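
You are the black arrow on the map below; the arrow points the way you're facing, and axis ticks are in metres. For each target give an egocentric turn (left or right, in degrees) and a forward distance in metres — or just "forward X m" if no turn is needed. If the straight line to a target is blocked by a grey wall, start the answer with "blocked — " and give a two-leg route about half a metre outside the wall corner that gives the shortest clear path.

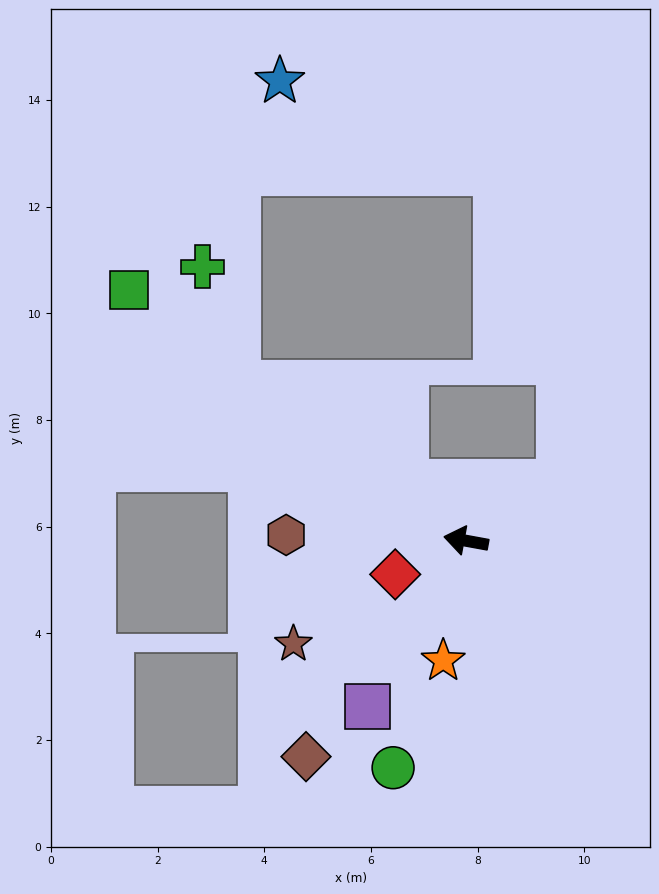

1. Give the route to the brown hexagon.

turn left 8°, forward 3.4 m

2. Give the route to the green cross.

blocked — turn right 24°, forward 5.2 m, then turn right 39°, forward 2.3 m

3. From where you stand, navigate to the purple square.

turn left 70°, forward 3.6 m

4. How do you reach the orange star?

turn left 90°, forward 2.3 m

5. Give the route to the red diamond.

turn left 36°, forward 1.5 m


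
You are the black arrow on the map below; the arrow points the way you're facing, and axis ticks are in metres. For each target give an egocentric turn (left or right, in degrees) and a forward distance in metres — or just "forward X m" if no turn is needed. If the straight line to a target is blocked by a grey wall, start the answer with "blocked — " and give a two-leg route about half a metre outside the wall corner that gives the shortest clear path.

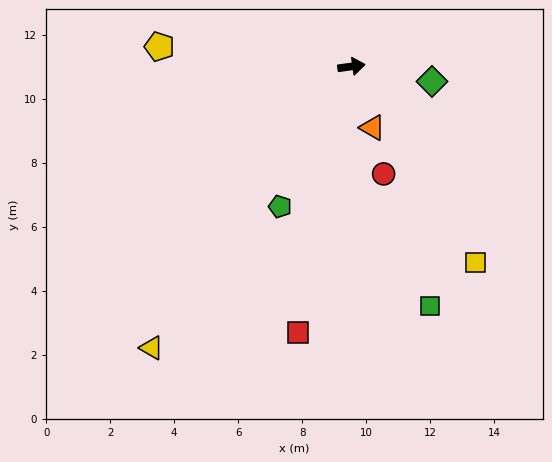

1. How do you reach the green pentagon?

turn right 125°, forward 4.9 m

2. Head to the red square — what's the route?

turn right 109°, forward 8.5 m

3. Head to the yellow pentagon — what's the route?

turn left 166°, forward 6.0 m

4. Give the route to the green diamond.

turn right 19°, forward 2.6 m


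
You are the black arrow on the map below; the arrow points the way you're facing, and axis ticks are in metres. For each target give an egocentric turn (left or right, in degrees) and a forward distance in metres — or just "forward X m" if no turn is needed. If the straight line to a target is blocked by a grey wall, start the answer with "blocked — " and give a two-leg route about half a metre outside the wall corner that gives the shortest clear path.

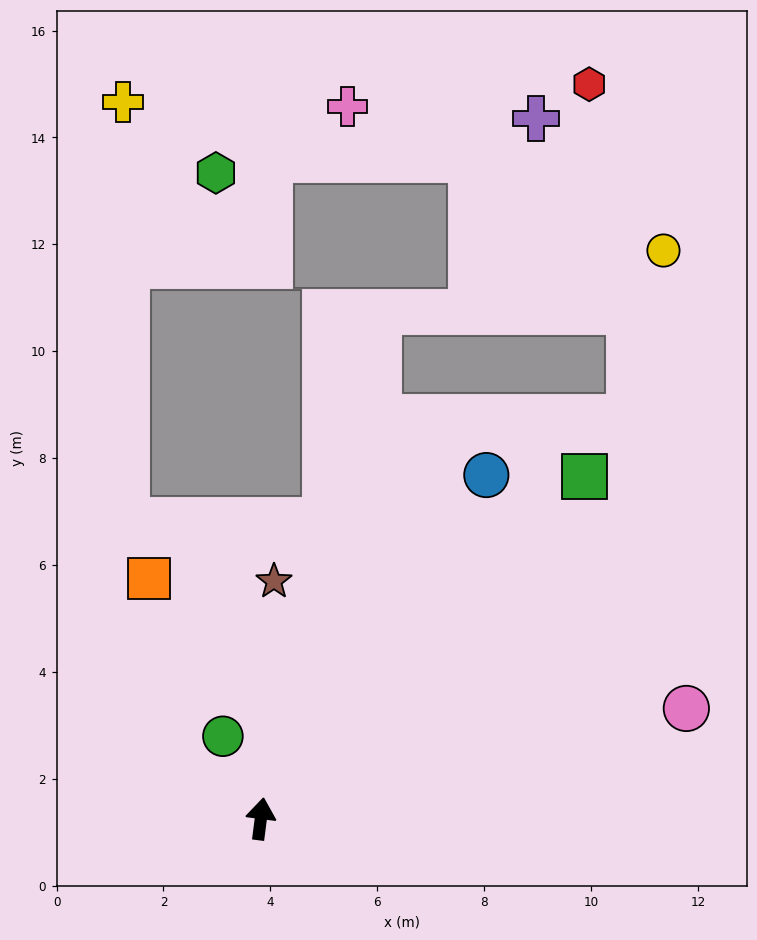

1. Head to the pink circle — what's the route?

turn right 68°, forward 8.2 m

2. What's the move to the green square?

turn right 36°, forward 8.8 m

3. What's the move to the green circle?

turn left 32°, forward 1.7 m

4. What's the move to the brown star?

turn left 4°, forward 4.5 m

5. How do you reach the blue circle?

turn right 26°, forward 7.7 m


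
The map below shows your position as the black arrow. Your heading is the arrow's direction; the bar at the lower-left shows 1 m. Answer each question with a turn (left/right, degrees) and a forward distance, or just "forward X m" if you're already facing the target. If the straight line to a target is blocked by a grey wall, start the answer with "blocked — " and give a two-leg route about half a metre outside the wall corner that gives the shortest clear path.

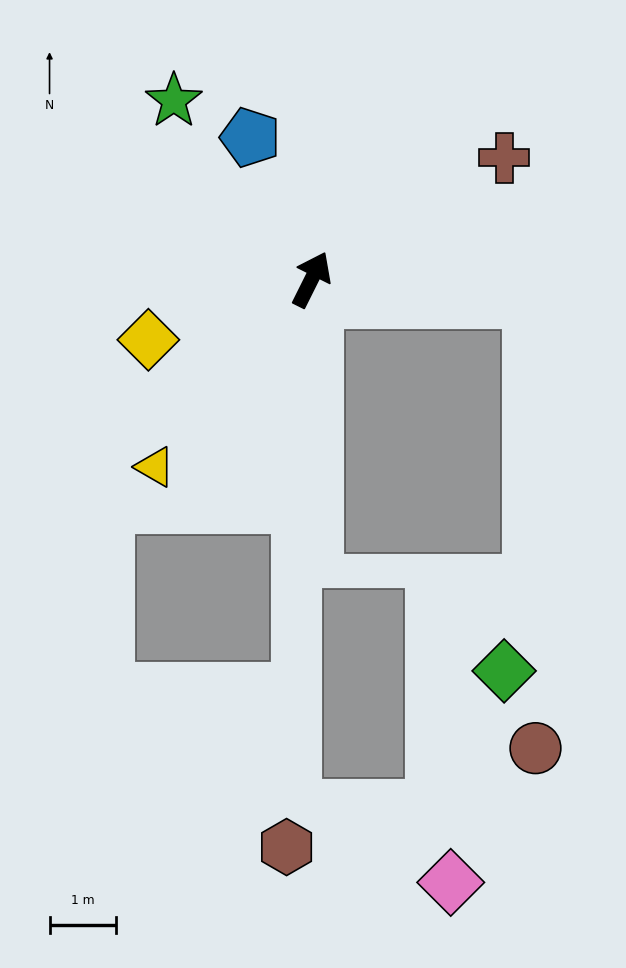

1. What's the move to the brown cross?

turn right 31°, forward 3.4 m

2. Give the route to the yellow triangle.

turn left 167°, forward 3.7 m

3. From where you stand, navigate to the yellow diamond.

turn left 137°, forward 2.6 m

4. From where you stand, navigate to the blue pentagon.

turn left 50°, forward 2.3 m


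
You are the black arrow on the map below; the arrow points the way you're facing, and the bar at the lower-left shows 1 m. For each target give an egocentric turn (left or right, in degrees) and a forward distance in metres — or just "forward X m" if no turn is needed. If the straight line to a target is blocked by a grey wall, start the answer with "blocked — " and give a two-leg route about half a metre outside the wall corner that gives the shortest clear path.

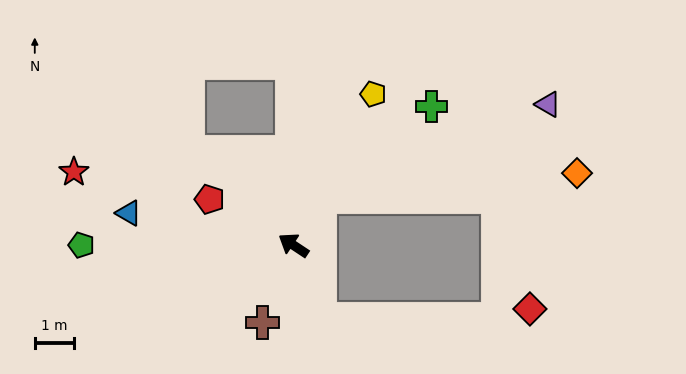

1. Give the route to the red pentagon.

turn left 5°, forward 2.4 m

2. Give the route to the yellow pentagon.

turn right 84°, forward 4.3 m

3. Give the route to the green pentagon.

turn left 34°, forward 5.3 m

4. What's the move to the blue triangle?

turn left 22°, forward 4.2 m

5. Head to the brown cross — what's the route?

turn left 102°, forward 2.1 m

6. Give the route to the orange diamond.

blocked — turn right 85°, forward 1.4 m, then turn right 56°, forward 6.5 m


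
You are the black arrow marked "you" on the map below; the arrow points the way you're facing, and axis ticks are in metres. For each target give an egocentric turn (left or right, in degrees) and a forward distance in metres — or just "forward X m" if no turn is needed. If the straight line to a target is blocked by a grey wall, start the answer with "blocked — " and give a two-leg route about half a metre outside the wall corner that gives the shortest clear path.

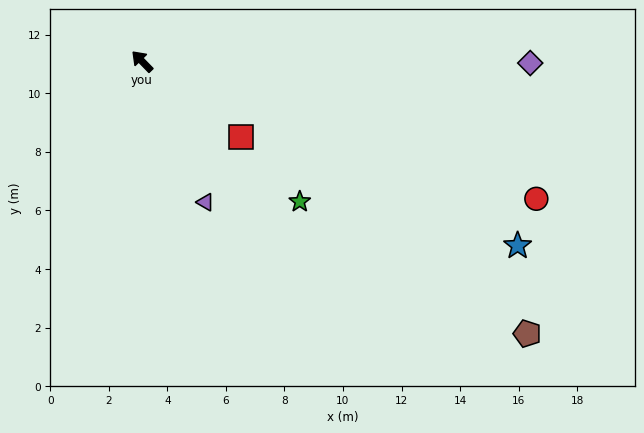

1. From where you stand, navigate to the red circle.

turn right 153°, forward 14.3 m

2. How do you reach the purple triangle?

turn left 160°, forward 5.3 m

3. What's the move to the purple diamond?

turn right 134°, forward 13.3 m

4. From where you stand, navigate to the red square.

turn right 172°, forward 4.2 m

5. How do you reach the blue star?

turn right 160°, forward 14.3 m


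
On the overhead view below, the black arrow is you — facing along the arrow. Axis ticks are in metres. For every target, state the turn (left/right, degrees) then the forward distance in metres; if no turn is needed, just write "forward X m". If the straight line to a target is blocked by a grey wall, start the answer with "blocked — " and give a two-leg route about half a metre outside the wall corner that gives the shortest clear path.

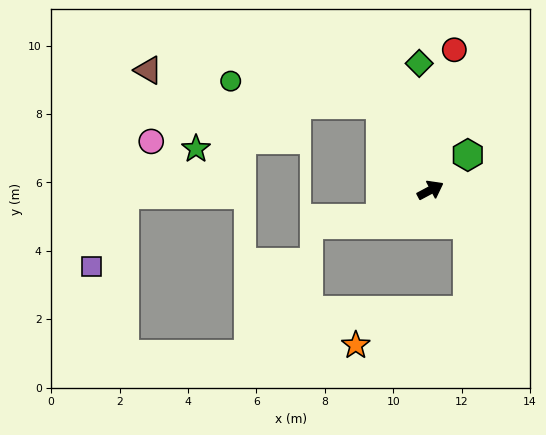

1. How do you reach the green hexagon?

turn left 15°, forward 1.5 m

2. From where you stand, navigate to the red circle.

turn left 52°, forward 4.2 m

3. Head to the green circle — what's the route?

blocked — turn left 92°, forward 2.9 m, then turn left 51°, forward 4.4 m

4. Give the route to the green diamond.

turn left 67°, forward 3.7 m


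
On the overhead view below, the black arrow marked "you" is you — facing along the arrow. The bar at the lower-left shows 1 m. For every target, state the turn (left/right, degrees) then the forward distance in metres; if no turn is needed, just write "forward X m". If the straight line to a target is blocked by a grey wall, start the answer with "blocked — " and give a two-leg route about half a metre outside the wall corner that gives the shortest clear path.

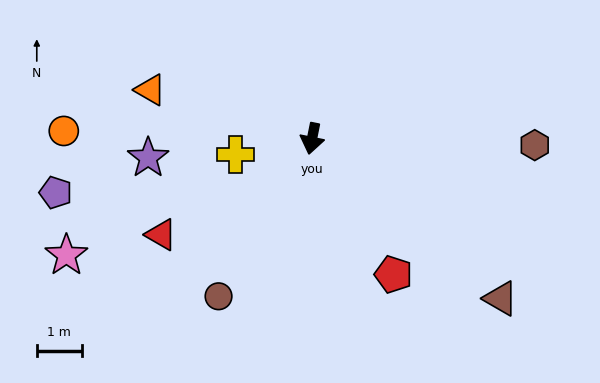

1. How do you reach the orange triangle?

turn right 95°, forward 3.8 m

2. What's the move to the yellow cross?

turn right 67°, forward 1.7 m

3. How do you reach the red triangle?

turn right 46°, forward 4.0 m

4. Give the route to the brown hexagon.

turn left 100°, forward 5.0 m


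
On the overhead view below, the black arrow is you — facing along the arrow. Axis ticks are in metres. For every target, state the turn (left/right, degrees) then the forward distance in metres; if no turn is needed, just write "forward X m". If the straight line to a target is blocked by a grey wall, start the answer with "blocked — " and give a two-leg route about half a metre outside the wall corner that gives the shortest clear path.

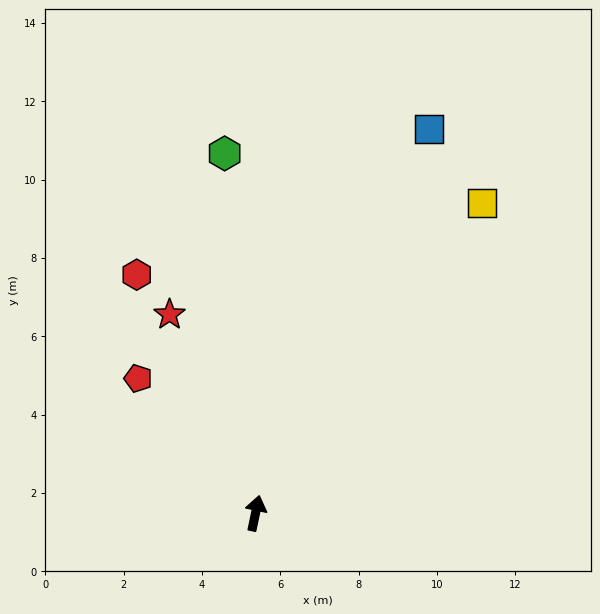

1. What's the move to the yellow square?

turn right 24°, forward 9.8 m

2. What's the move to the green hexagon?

turn left 17°, forward 9.2 m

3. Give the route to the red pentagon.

turn left 53°, forward 4.6 m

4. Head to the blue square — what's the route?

turn right 12°, forward 10.8 m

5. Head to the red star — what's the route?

turn left 35°, forward 5.5 m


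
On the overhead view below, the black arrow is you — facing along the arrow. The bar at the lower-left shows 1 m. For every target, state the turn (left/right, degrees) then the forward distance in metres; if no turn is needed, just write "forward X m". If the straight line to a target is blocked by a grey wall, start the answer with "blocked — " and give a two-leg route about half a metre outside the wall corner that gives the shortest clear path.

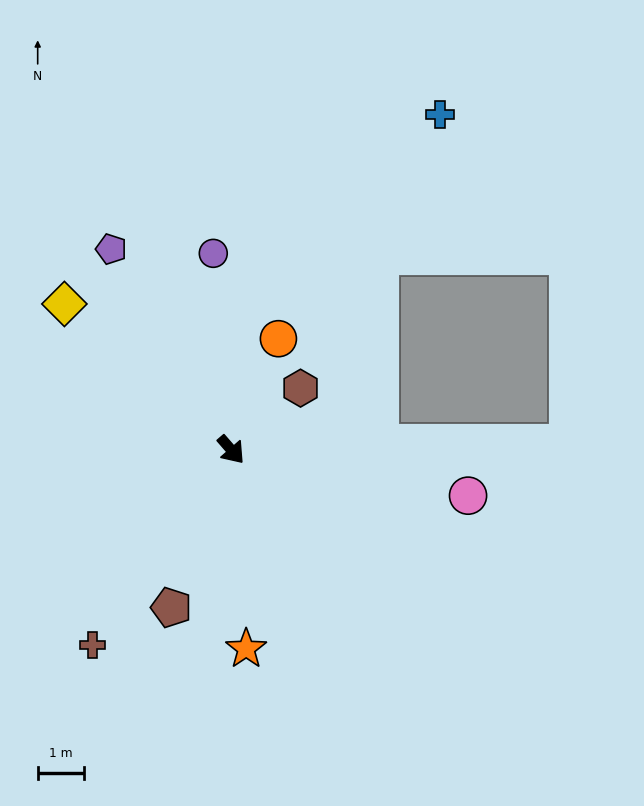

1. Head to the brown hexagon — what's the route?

turn left 91°, forward 2.0 m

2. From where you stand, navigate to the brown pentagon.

turn right 62°, forward 3.6 m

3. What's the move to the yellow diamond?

turn right 172°, forward 4.8 m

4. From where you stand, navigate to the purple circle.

turn left 144°, forward 4.2 m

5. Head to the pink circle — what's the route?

turn left 38°, forward 5.2 m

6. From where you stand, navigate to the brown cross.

turn right 76°, forward 5.2 m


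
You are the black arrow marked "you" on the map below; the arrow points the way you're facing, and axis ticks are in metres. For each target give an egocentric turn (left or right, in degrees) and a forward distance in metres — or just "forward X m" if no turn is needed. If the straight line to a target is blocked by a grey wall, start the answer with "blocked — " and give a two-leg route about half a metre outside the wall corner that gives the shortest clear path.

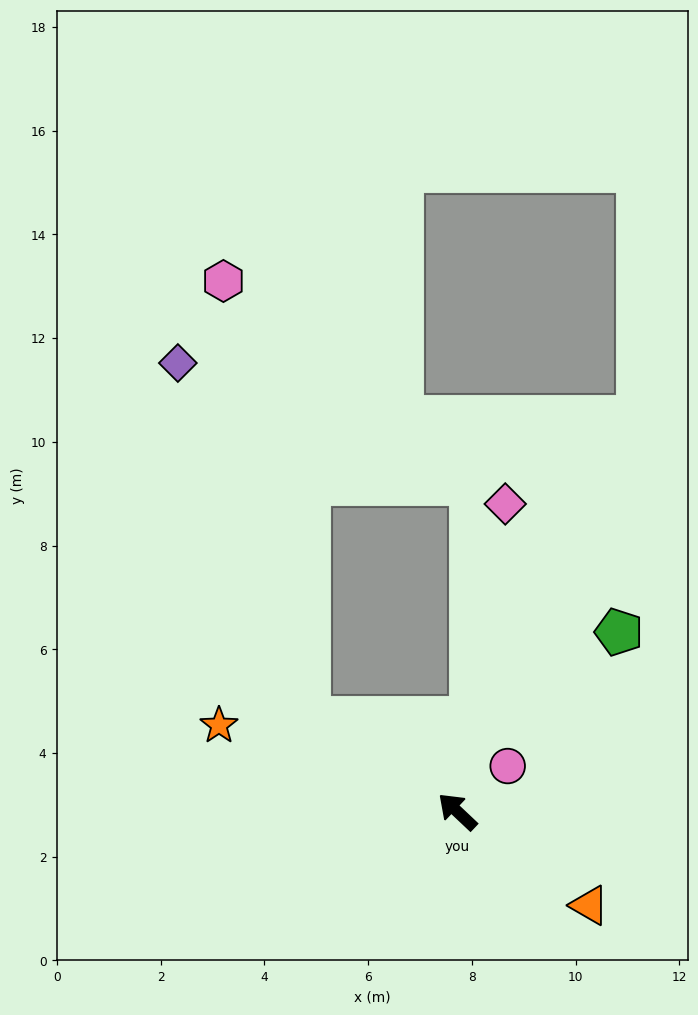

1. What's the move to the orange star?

turn left 23°, forward 4.9 m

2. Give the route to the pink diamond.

turn right 56°, forward 6.0 m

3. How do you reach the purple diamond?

blocked — turn left 11°, forward 3.4 m, then turn right 37°, forward 7.3 m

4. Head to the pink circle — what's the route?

turn right 95°, forward 1.3 m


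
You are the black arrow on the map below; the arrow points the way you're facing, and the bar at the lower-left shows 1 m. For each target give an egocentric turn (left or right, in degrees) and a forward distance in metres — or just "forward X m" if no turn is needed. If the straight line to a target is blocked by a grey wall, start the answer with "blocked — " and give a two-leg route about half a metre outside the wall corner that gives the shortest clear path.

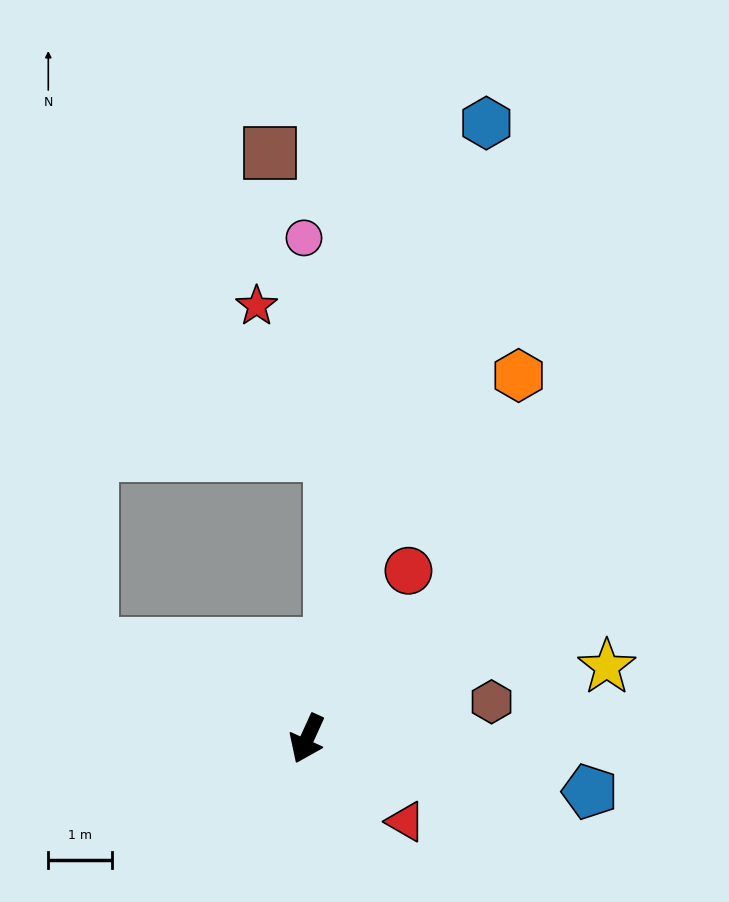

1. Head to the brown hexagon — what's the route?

turn left 126°, forward 2.9 m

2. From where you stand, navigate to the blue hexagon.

turn right 172°, forward 10.0 m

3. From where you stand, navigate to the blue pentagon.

turn left 104°, forward 4.5 m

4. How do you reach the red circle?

turn left 173°, forward 3.1 m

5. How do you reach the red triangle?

turn left 74°, forward 2.0 m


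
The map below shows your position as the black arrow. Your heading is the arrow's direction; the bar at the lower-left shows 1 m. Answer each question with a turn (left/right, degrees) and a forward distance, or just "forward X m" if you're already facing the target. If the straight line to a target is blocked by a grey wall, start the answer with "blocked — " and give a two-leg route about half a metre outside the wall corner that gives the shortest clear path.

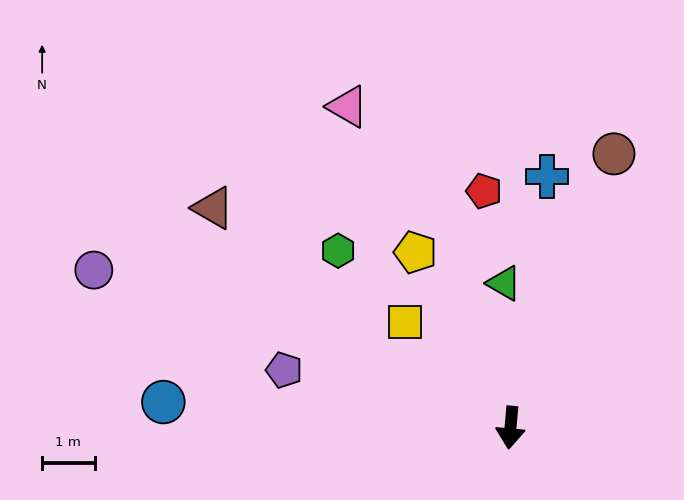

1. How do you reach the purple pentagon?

turn right 99°, forward 4.5 m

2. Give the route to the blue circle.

turn right 89°, forward 6.6 m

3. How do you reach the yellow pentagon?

turn right 146°, forward 3.8 m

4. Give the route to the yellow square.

turn right 130°, forward 2.9 m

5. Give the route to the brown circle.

turn left 164°, forward 5.6 m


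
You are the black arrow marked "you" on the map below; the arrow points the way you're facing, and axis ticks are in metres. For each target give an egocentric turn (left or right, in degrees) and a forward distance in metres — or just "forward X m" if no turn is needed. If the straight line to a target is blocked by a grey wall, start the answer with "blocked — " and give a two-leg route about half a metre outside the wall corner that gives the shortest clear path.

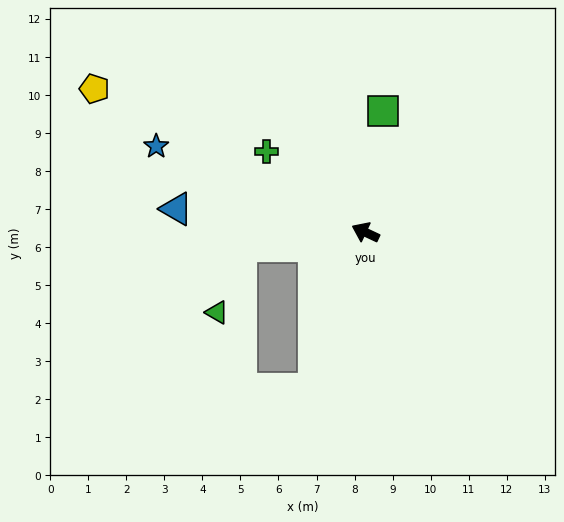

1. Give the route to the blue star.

turn left 3°, forward 5.9 m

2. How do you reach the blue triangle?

turn left 18°, forward 5.0 m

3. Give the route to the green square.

turn right 73°, forward 3.2 m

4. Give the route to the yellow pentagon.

turn right 3°, forward 8.1 m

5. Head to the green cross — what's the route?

turn right 14°, forward 3.4 m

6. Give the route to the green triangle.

blocked — turn left 31°, forward 3.3 m, then turn left 65°, forward 1.9 m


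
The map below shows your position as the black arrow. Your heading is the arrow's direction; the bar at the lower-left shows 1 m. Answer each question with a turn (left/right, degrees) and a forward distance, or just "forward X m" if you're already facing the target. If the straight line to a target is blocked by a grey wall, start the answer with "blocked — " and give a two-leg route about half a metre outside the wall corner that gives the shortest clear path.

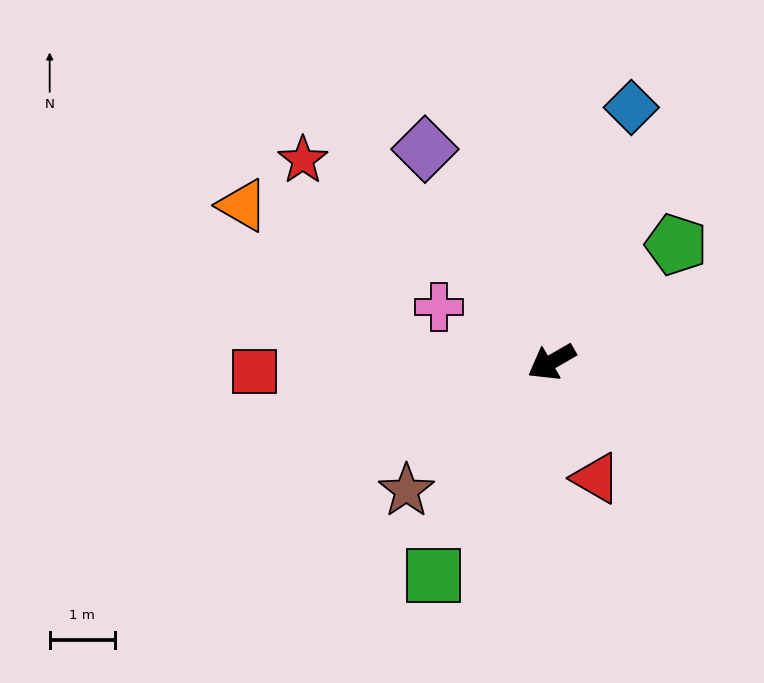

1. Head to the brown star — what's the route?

turn left 12°, forward 3.0 m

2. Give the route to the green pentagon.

turn right 167°, forward 2.6 m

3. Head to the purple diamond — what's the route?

turn right 89°, forward 3.8 m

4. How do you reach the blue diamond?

turn right 137°, forward 4.1 m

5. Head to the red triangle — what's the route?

turn left 81°, forward 1.9 m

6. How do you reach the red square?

turn right 28°, forward 4.6 m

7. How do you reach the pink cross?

turn right 56°, forward 1.9 m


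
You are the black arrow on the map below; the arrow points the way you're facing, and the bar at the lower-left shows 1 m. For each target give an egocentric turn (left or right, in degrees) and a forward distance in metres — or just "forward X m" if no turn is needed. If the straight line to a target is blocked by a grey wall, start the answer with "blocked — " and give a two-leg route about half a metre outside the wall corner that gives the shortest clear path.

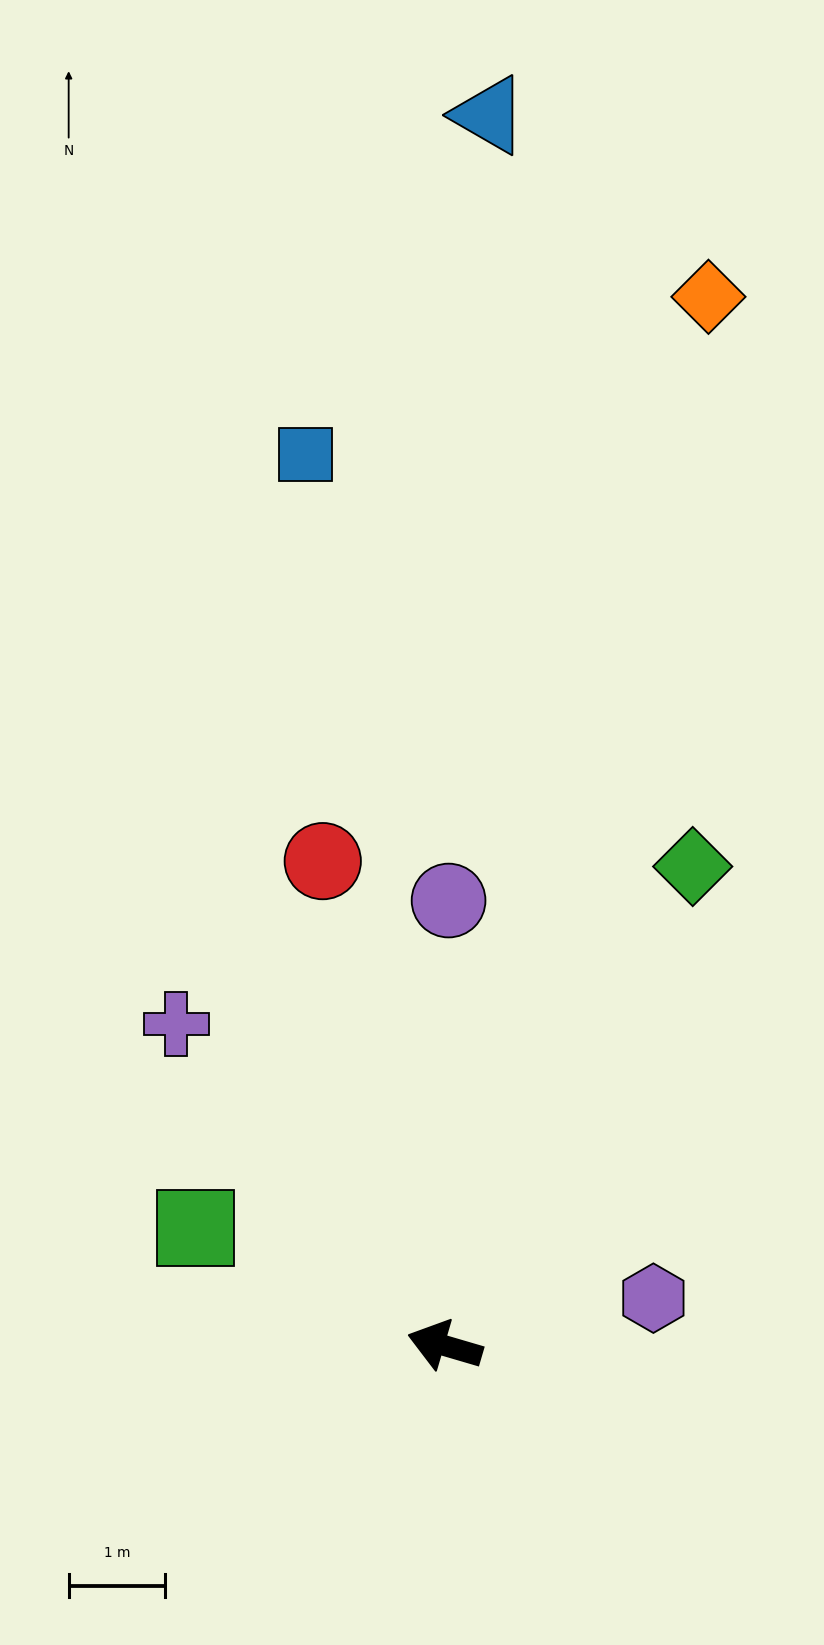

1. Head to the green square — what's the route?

turn right 9°, forward 2.9 m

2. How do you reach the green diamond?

turn right 101°, forward 5.6 m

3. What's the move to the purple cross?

turn right 34°, forward 4.4 m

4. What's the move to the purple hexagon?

turn right 151°, forward 2.2 m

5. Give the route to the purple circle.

turn right 74°, forward 4.6 m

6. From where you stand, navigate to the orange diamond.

turn right 88°, forward 11.2 m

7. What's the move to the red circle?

turn right 60°, forward 5.2 m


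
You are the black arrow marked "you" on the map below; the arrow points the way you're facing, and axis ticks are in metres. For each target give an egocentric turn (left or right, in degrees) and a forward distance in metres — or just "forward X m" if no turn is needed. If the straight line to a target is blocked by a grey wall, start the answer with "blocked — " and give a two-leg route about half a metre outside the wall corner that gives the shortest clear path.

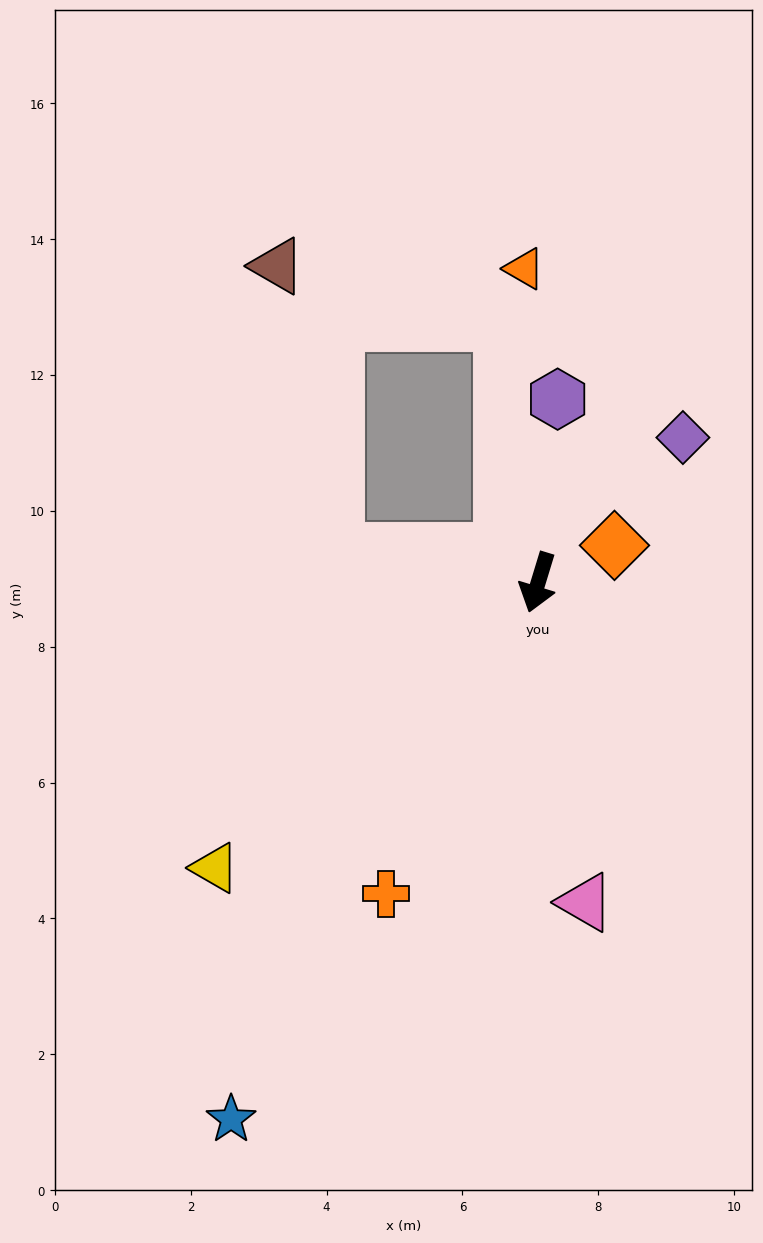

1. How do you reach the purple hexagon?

turn right 169°, forward 2.7 m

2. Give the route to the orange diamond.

turn left 133°, forward 1.2 m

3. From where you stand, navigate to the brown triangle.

blocked — turn right 155°, forward 3.9 m, then turn left 68°, forward 3.4 m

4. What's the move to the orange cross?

turn right 9°, forward 5.1 m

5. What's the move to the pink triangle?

turn left 25°, forward 4.8 m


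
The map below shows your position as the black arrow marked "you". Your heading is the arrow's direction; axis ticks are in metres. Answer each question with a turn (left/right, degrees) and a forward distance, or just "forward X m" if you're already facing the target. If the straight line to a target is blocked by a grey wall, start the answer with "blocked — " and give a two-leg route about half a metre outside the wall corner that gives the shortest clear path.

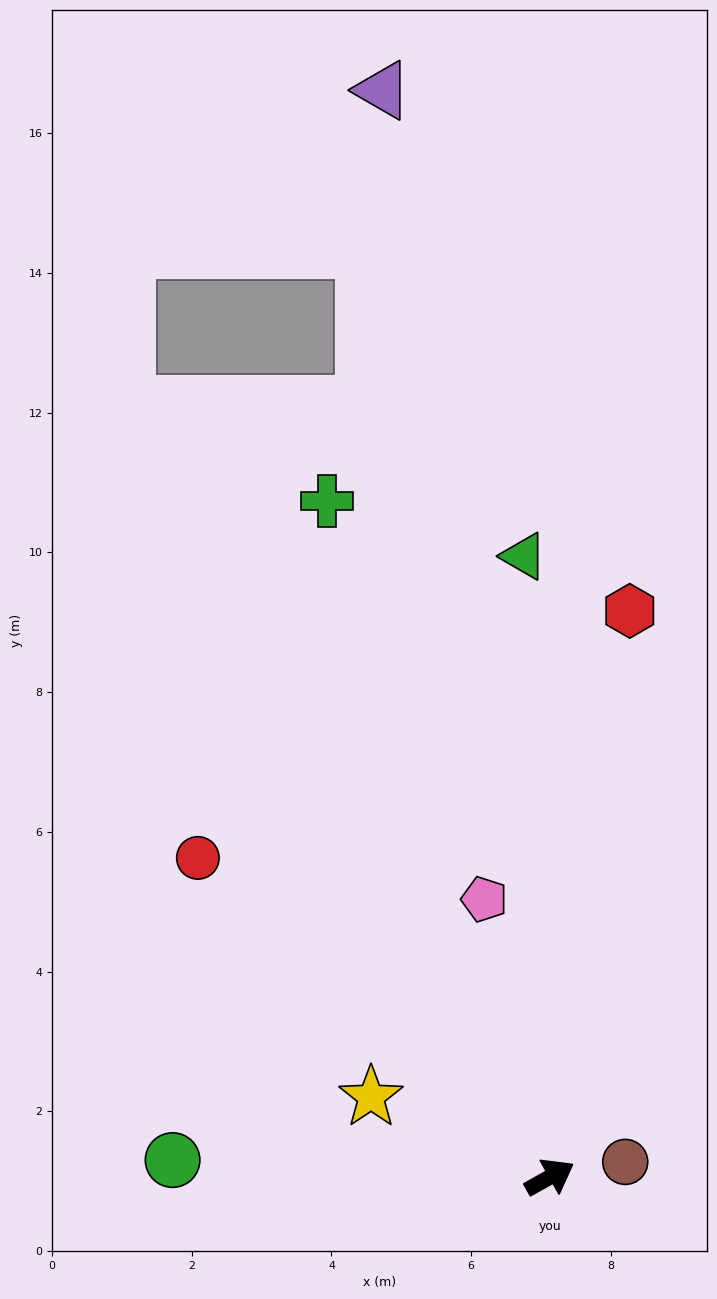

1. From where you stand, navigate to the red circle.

turn left 109°, forward 6.8 m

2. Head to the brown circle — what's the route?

turn right 18°, forward 1.1 m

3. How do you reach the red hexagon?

turn left 53°, forward 8.2 m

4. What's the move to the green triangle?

turn left 63°, forward 8.9 m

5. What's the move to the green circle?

turn left 148°, forward 5.4 m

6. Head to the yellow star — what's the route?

turn left 127°, forward 2.8 m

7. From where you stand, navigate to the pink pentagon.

turn left 74°, forward 4.1 m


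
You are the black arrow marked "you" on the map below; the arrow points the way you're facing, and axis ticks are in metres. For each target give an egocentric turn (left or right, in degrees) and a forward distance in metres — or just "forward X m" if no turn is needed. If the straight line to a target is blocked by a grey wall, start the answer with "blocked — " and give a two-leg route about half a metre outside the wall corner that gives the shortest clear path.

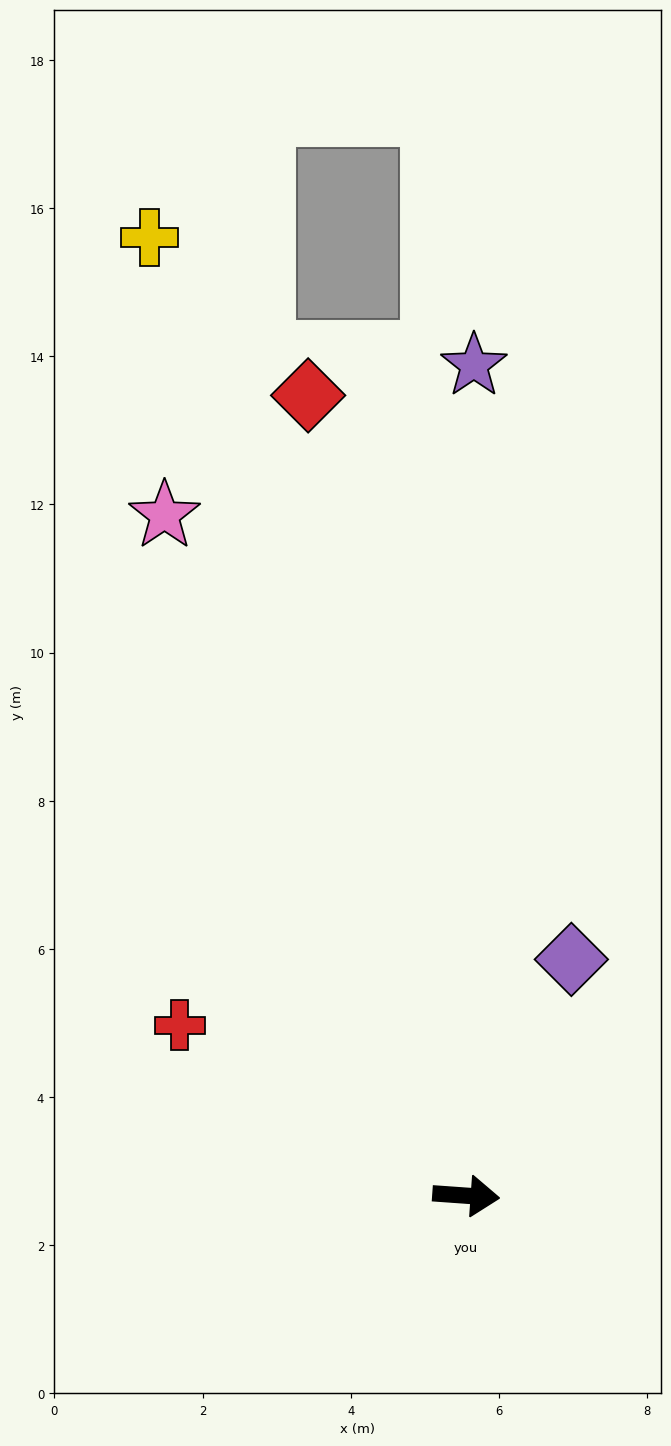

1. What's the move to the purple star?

turn left 94°, forward 11.2 m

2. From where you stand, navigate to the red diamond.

turn left 105°, forward 11.0 m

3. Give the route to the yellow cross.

turn left 112°, forward 13.6 m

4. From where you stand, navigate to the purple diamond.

turn left 70°, forward 3.5 m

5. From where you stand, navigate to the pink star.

turn left 118°, forward 10.0 m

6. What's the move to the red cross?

turn left 153°, forward 4.5 m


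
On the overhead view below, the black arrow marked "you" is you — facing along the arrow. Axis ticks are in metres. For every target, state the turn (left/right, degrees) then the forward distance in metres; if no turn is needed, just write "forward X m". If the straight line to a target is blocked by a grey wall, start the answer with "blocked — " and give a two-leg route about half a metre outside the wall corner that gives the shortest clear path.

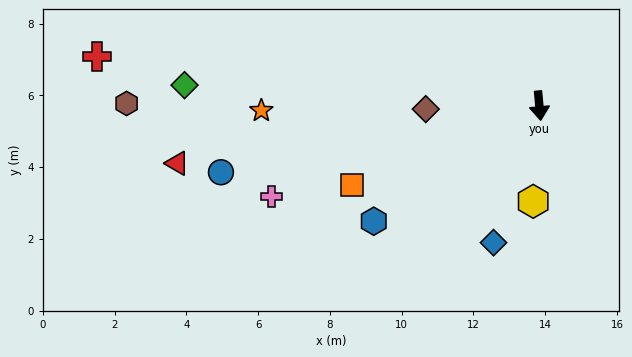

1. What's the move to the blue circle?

turn right 83°, forward 9.1 m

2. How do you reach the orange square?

turn right 72°, forward 5.7 m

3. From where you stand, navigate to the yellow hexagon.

turn right 9°, forward 2.7 m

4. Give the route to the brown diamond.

turn right 93°, forward 3.2 m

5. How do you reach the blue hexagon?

turn right 60°, forward 5.6 m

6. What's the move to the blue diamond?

turn right 24°, forward 4.0 m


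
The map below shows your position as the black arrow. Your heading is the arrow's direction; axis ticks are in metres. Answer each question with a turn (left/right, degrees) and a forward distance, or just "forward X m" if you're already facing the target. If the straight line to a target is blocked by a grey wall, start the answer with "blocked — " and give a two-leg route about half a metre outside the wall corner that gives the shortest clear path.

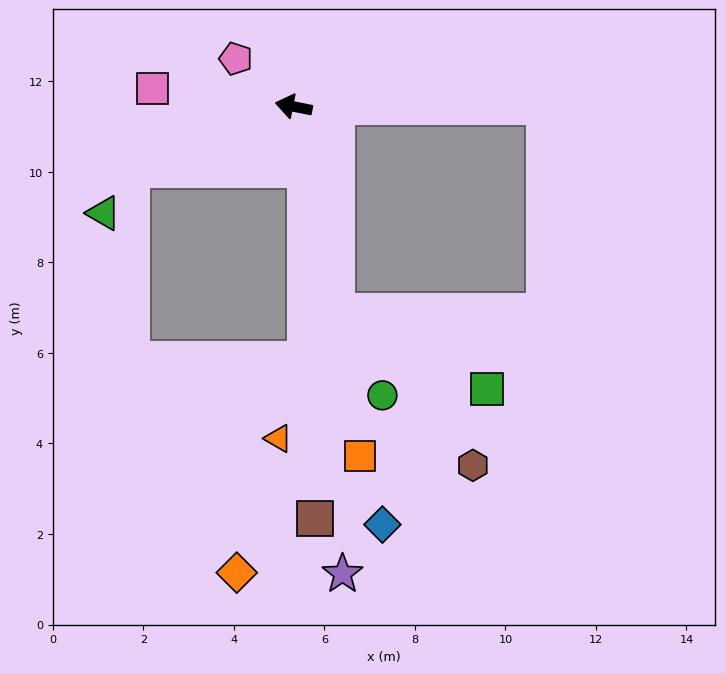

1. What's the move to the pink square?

turn left 4°, forward 3.1 m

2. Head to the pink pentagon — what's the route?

turn right 28°, forward 1.7 m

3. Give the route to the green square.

blocked — turn left 113°, forward 4.6 m, then turn left 51°, forward 3.7 m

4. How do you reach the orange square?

turn left 112°, forward 7.9 m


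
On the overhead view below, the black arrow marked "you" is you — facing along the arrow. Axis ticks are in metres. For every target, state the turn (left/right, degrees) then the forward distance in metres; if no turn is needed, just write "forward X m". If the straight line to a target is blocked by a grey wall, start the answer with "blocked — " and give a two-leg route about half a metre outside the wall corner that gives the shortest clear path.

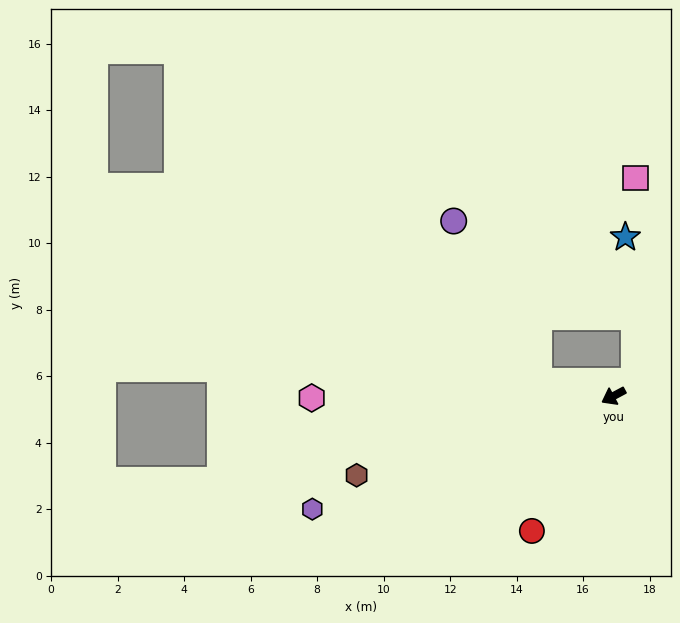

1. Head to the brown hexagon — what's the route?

turn right 11°, forward 8.1 m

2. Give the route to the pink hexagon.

turn right 28°, forward 9.1 m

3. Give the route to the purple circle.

blocked — turn right 38°, forward 2.3 m, then turn right 52°, forward 5.5 m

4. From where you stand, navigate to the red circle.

turn left 31°, forward 4.7 m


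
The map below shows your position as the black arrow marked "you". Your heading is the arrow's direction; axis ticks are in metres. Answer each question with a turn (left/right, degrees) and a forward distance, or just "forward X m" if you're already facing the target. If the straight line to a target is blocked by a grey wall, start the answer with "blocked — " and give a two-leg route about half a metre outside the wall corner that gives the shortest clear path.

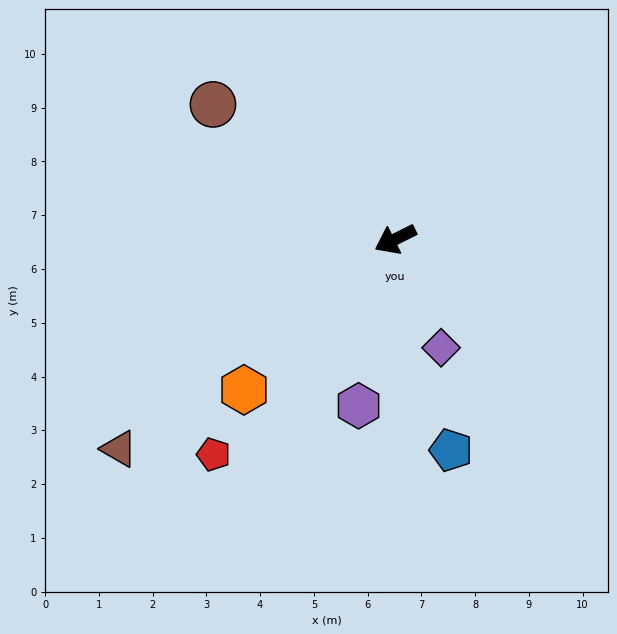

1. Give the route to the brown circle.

turn right 63°, forward 4.2 m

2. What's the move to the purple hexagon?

turn left 51°, forward 3.2 m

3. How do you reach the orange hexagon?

turn left 18°, forward 4.0 m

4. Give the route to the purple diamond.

turn left 86°, forward 2.2 m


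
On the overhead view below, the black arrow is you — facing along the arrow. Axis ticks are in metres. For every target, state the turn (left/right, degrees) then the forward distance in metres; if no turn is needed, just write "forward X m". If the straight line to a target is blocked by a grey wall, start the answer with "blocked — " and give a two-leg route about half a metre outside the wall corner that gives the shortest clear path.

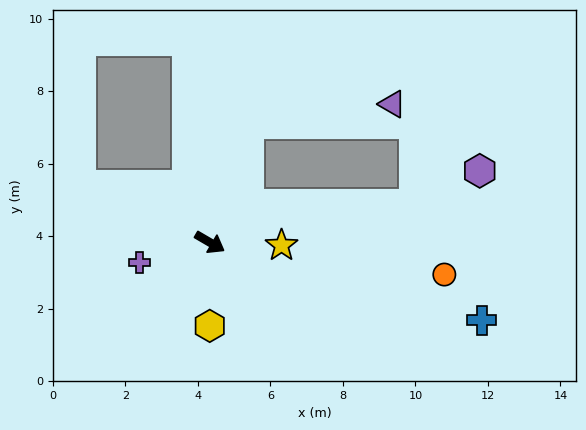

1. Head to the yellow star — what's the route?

turn left 28°, forward 2.0 m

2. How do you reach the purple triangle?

blocked — turn left 102°, forward 3.4 m, then turn right 64°, forward 4.0 m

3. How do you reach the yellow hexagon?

turn right 60°, forward 2.3 m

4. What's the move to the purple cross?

turn right 134°, forward 2.0 m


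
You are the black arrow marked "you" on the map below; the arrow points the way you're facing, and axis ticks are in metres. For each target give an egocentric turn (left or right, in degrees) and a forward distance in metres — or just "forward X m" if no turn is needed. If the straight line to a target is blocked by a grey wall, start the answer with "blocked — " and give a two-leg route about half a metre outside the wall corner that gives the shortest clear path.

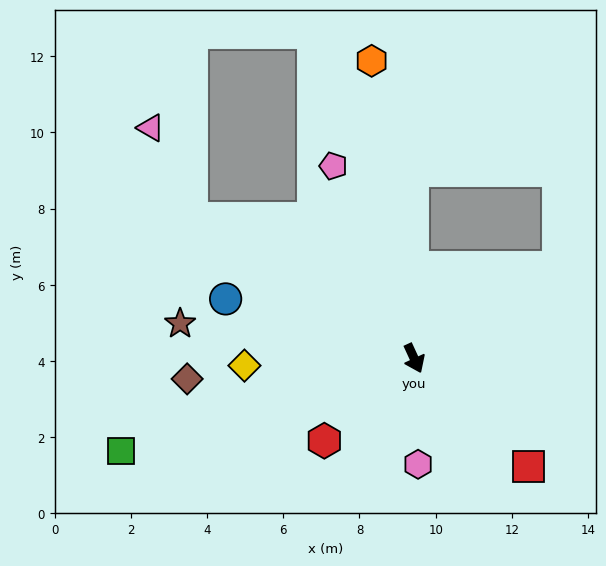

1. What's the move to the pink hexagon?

turn right 23°, forward 2.8 m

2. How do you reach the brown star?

turn right 123°, forward 6.2 m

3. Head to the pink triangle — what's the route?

blocked — turn right 147°, forward 6.9 m, then turn right 33°, forward 2.6 m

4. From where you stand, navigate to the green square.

turn right 97°, forward 8.1 m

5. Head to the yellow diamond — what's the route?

turn right 112°, forward 4.5 m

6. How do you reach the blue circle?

turn right 132°, forward 5.2 m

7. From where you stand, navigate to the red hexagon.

turn right 72°, forward 3.2 m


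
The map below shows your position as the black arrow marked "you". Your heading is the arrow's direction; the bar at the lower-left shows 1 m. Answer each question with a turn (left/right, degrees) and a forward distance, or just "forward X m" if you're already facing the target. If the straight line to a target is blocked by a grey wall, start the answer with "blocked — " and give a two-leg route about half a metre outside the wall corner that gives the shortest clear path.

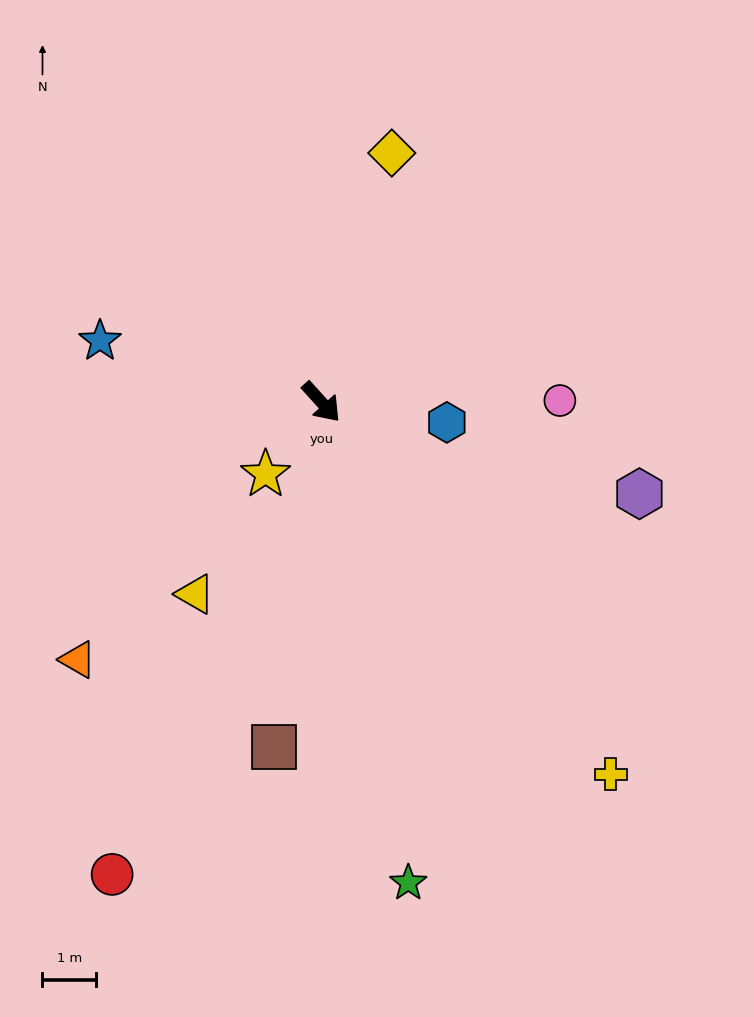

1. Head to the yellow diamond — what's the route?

turn left 122°, forward 4.8 m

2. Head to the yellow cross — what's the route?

turn right 4°, forward 8.8 m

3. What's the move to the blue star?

turn right 148°, forward 4.3 m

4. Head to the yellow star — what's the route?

turn right 80°, forward 1.7 m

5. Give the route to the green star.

turn right 32°, forward 9.1 m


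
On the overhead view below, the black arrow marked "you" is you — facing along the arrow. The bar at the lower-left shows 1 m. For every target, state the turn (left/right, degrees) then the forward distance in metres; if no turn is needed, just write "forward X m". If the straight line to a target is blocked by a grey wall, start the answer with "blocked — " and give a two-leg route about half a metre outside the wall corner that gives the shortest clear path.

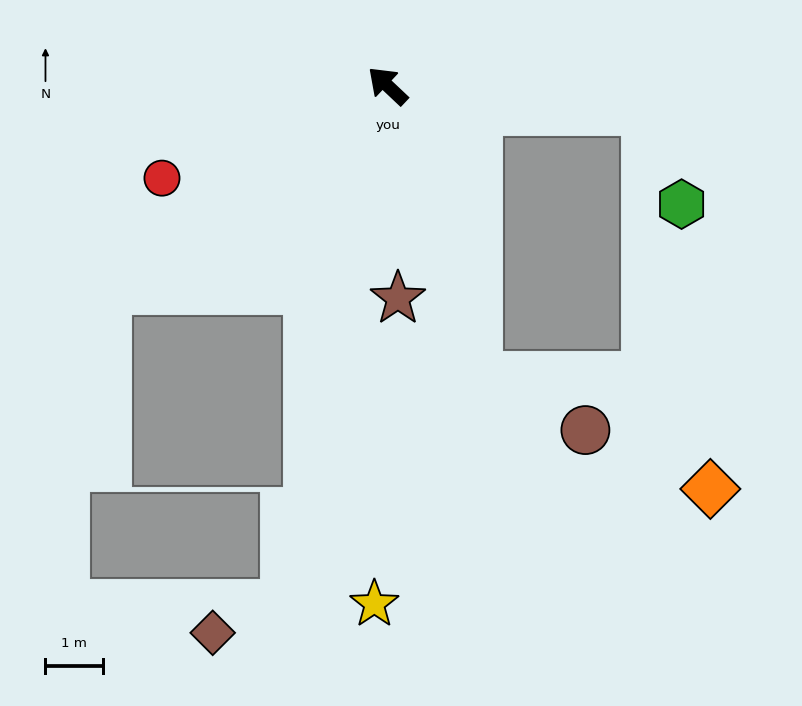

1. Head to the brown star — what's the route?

turn left 136°, forward 3.7 m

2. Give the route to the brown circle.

blocked — turn left 151°, forward 5.3 m, then turn left 46°, forward 2.1 m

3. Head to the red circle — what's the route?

turn left 66°, forward 4.2 m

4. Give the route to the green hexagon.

blocked — turn right 142°, forward 4.5 m, then turn right 64°, forward 1.7 m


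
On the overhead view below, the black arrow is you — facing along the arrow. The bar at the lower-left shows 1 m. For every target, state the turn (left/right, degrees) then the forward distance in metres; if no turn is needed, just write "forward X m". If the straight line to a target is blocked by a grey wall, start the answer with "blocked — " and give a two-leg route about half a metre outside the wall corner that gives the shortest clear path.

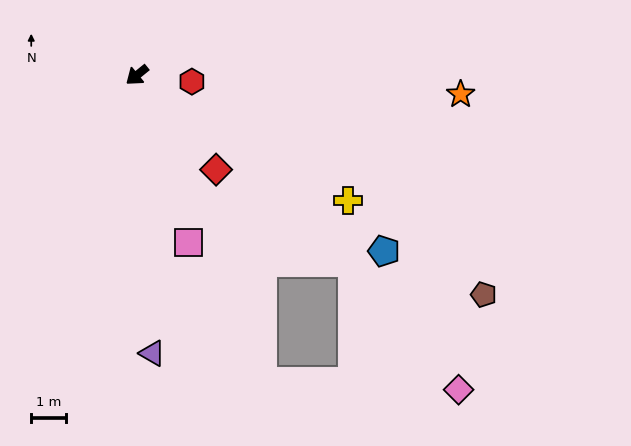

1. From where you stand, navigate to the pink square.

turn left 68°, forward 5.1 m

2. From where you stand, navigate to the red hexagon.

turn left 134°, forward 1.6 m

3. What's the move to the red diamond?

turn left 91°, forward 3.6 m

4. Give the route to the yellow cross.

turn left 110°, forward 7.1 m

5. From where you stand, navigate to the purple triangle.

turn left 54°, forward 8.1 m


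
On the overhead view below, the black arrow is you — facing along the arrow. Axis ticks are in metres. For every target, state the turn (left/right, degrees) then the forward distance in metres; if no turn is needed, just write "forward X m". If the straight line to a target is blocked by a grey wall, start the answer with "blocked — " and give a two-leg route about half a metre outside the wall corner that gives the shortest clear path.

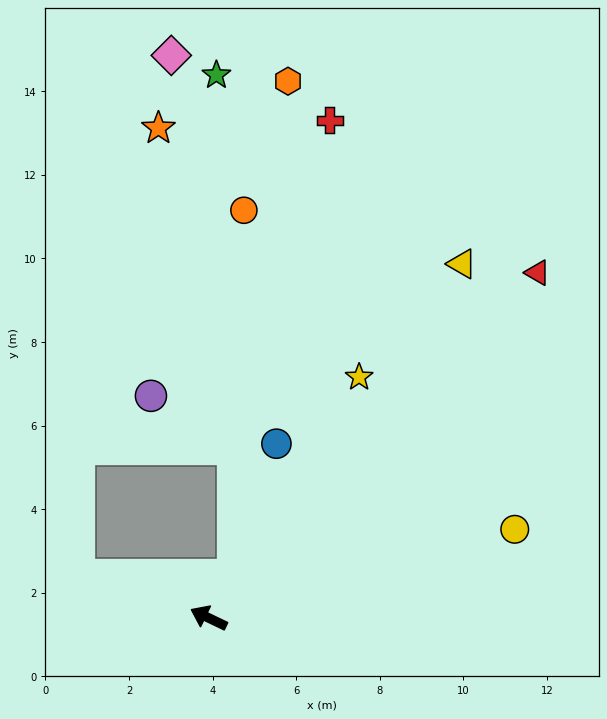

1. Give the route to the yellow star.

turn right 96°, forward 6.8 m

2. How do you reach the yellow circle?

turn right 138°, forward 7.6 m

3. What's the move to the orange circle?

blocked — turn right 97°, forward 1.2 m, then turn left 31°, forward 8.8 m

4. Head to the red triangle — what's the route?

turn right 108°, forward 11.4 m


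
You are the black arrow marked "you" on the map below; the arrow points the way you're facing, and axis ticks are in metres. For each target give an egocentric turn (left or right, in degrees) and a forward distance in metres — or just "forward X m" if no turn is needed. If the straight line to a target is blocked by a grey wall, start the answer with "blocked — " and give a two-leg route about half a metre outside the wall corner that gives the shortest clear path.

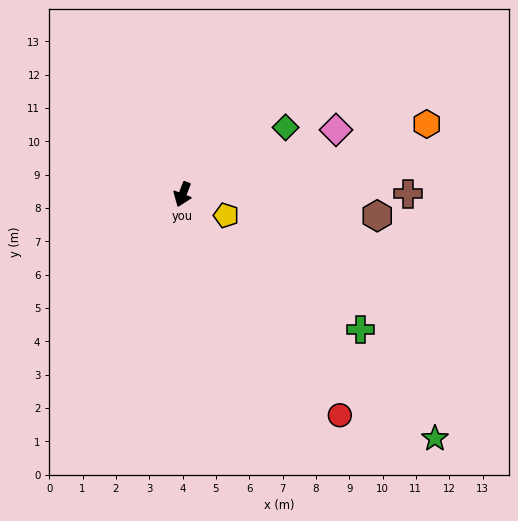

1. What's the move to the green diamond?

turn left 144°, forward 3.7 m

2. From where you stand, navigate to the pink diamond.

turn left 134°, forward 5.0 m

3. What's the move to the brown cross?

turn left 111°, forward 6.8 m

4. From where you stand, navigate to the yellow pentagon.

turn left 85°, forward 1.5 m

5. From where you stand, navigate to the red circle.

turn left 56°, forward 8.1 m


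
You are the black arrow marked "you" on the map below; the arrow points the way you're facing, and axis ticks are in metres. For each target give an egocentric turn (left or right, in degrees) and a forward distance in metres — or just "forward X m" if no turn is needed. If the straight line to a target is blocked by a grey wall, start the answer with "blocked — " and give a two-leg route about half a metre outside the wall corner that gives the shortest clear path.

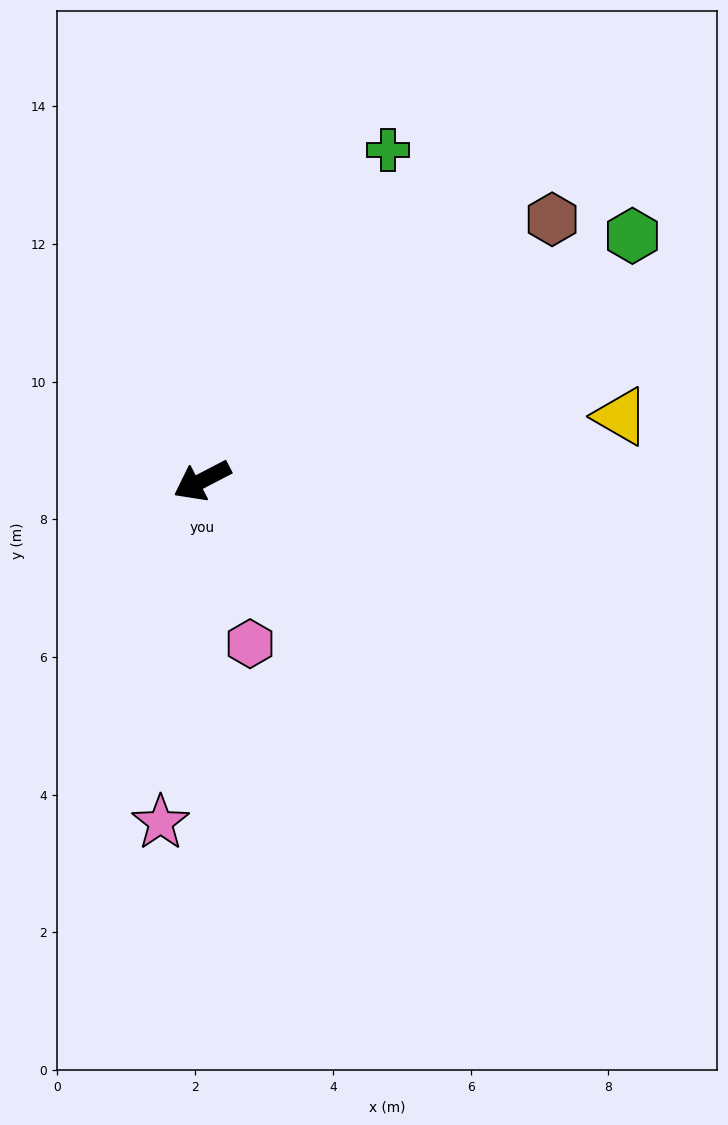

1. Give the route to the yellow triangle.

turn left 161°, forward 6.2 m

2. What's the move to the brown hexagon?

turn right 171°, forward 6.3 m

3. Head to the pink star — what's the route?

turn left 56°, forward 5.0 m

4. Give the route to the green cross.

turn right 147°, forward 5.5 m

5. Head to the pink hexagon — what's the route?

turn left 79°, forward 2.5 m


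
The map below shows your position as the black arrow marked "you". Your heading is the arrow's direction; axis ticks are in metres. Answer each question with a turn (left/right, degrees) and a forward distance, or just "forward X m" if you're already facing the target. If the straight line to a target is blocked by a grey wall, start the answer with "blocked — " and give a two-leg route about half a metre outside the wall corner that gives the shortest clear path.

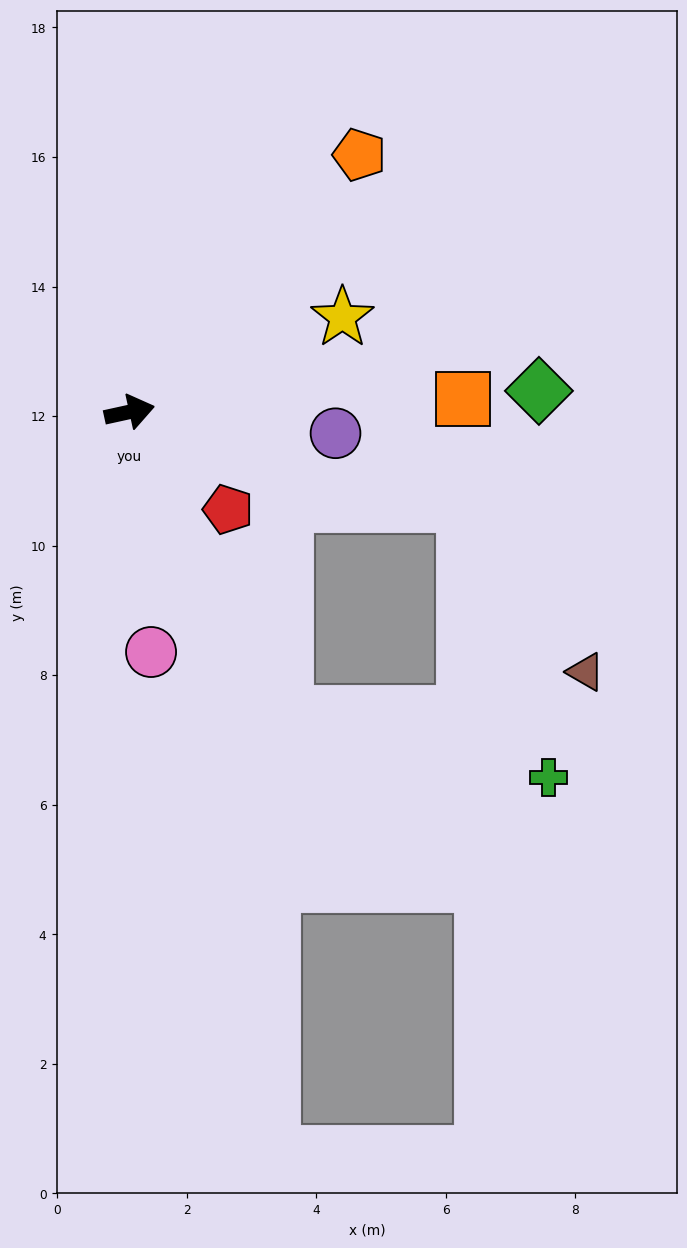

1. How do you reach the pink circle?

turn right 97°, forward 3.7 m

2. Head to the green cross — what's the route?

blocked — turn right 75°, forward 5.2 m, then turn left 49°, forward 4.2 m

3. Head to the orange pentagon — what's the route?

turn left 36°, forward 5.3 m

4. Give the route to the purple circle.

turn right 18°, forward 3.2 m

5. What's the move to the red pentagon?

turn right 57°, forward 2.1 m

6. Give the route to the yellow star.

turn left 12°, forward 3.6 m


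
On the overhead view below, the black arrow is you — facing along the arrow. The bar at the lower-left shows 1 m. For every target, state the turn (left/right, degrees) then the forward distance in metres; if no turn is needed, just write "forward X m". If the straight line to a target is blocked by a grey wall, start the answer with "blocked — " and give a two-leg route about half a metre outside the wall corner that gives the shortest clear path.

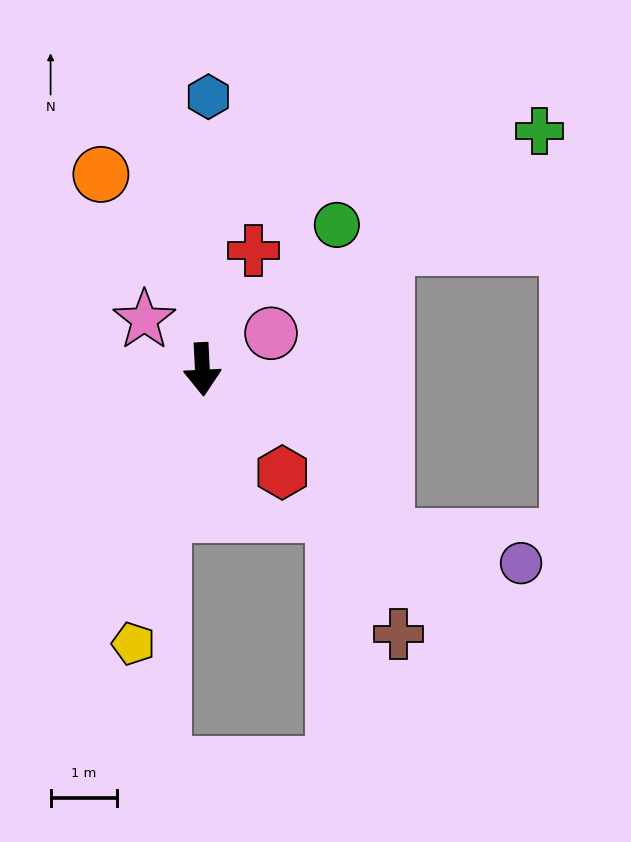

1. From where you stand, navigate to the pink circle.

turn left 115°, forward 1.2 m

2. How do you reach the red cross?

turn left 154°, forward 1.9 m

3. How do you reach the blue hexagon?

turn left 176°, forward 4.1 m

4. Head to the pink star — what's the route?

turn right 133°, forward 1.1 m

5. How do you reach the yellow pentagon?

turn right 17°, forward 4.2 m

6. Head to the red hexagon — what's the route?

turn left 35°, forward 2.0 m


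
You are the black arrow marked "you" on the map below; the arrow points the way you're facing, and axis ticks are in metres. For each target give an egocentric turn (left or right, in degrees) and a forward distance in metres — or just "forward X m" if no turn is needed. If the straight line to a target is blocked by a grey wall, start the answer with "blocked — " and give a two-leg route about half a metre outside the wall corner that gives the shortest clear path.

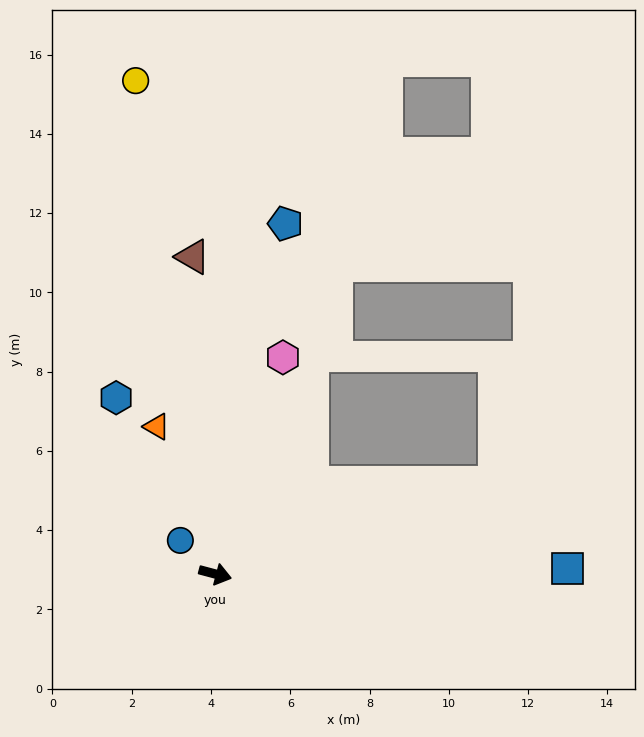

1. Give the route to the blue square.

turn left 16°, forward 8.9 m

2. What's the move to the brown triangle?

turn left 109°, forward 8.0 m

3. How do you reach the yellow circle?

turn left 114°, forward 12.6 m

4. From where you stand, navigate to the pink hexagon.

turn left 88°, forward 5.7 m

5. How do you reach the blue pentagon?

turn left 94°, forward 9.0 m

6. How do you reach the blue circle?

turn left 151°, forward 1.2 m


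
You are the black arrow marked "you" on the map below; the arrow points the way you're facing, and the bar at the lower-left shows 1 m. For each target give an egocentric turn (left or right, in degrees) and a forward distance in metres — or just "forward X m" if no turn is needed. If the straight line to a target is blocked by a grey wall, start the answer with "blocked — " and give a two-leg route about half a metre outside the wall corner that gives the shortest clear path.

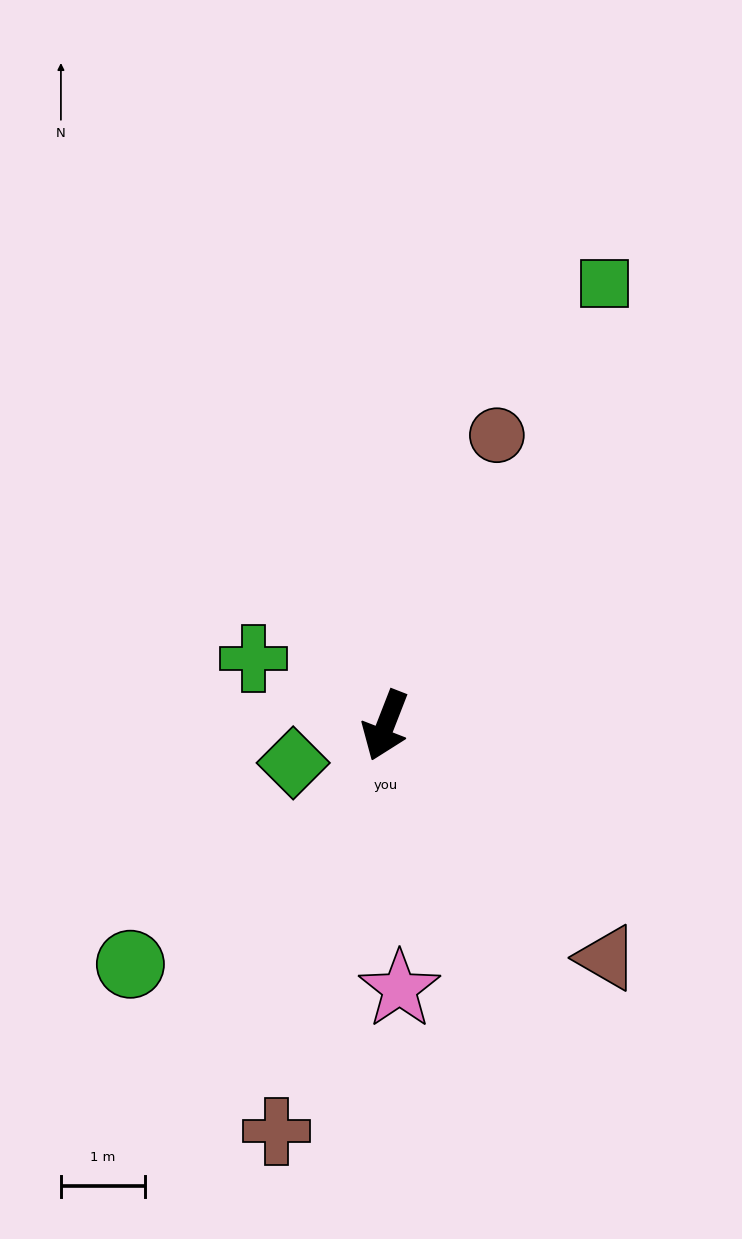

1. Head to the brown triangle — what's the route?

turn left 65°, forward 3.8 m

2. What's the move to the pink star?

turn left 24°, forward 3.1 m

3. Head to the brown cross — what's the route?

turn left 6°, forward 5.0 m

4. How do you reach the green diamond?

turn right 47°, forward 1.2 m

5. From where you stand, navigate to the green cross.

turn right 96°, forward 1.8 m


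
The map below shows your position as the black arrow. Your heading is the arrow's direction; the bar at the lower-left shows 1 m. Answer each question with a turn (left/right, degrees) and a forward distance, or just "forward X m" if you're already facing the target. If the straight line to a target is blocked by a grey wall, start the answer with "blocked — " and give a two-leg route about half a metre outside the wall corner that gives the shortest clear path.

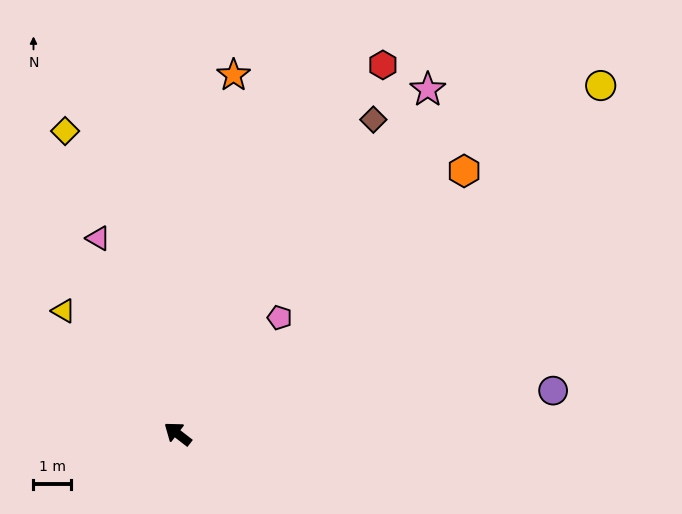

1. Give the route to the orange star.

turn right 61°, forward 9.8 m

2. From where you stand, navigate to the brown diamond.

turn right 84°, forward 10.0 m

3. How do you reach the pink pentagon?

turn right 94°, forward 4.2 m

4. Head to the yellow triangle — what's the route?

turn right 9°, forward 4.5 m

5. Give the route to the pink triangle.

turn right 30°, forward 5.7 m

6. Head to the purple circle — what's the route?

turn right 136°, forward 10.2 m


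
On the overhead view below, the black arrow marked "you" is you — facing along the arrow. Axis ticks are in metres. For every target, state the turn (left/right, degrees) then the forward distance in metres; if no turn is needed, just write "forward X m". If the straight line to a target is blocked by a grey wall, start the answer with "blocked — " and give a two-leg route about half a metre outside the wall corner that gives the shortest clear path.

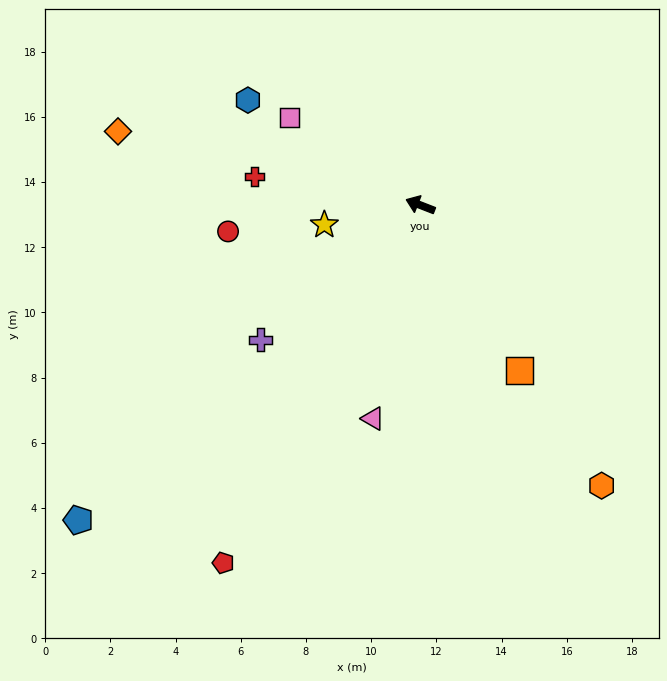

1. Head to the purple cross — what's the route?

turn left 61°, forward 6.4 m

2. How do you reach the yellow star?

turn left 33°, forward 3.0 m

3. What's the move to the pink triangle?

turn left 99°, forward 6.7 m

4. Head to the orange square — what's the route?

turn left 142°, forward 5.9 m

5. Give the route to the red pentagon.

turn left 82°, forward 12.5 m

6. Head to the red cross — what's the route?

turn left 11°, forward 5.2 m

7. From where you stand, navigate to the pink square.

turn right 12°, forward 4.8 m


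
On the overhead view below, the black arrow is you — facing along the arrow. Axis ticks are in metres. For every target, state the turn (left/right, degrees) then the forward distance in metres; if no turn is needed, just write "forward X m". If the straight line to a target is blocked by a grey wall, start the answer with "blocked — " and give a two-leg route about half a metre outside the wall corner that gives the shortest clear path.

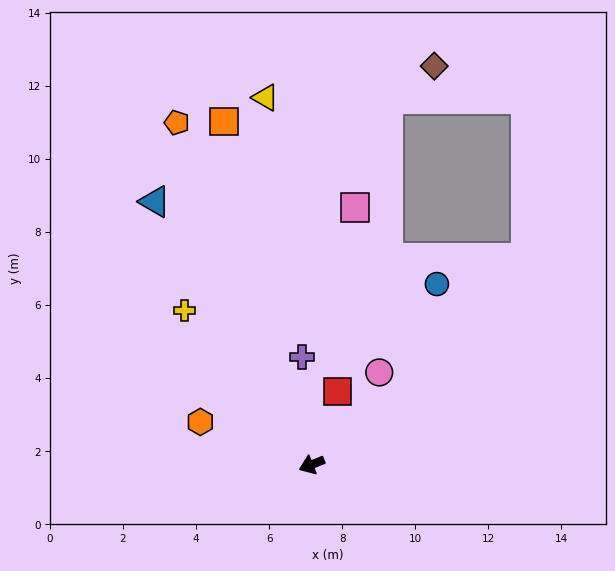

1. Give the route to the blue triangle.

turn right 81°, forward 8.4 m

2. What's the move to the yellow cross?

turn right 72°, forward 5.5 m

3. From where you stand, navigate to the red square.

turn right 131°, forward 2.1 m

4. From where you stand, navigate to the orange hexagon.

turn right 43°, forward 3.3 m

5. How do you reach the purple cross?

turn right 107°, forward 3.0 m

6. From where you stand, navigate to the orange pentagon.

turn right 90°, forward 10.1 m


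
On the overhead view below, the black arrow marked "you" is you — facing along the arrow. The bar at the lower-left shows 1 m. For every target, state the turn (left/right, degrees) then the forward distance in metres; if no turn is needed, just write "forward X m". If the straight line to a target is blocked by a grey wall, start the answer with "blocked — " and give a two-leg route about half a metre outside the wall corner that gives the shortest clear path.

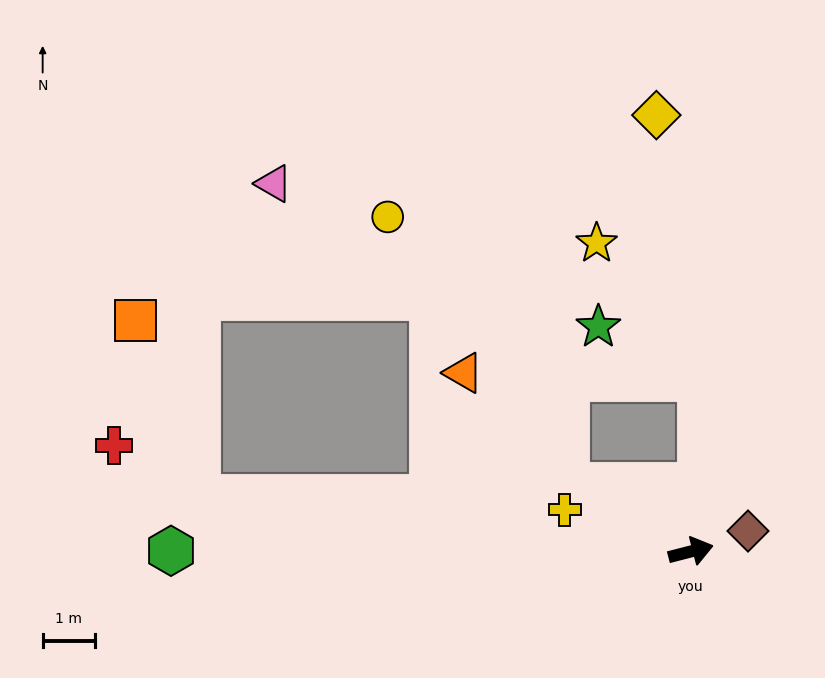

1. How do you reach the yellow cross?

turn left 147°, forward 2.5 m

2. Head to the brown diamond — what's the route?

turn left 5°, forward 1.2 m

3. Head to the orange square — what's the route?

blocked — turn left 159°, forward 9.4 m, then turn right 64°, forward 3.6 m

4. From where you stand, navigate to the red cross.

blocked — turn left 159°, forward 9.4 m, then turn right 24°, forward 1.9 m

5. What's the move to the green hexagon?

turn left 165°, forward 9.9 m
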